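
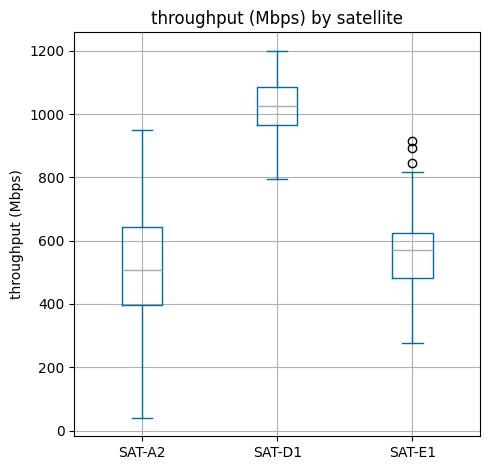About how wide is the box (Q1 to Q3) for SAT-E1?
≈ 150

Q3 ≈ 650, Q1 ≈ 500; IQR ≈ 150.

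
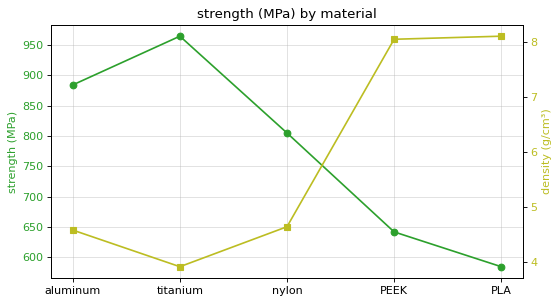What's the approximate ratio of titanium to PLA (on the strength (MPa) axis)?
titanium ≈ 950, PLA ≈ 600; 950/600 ≈ 1.58.

≈ 1.58×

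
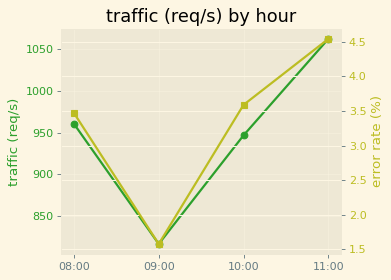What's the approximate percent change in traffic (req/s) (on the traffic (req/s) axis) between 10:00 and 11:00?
10:00 ≈ 950, 11:00 ≈ 1075; (1075 − 950) / 950 ≈ +13.2%.

≈ +13.2%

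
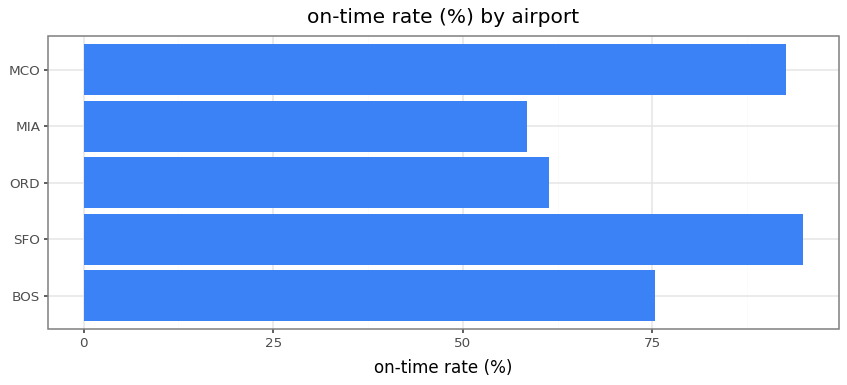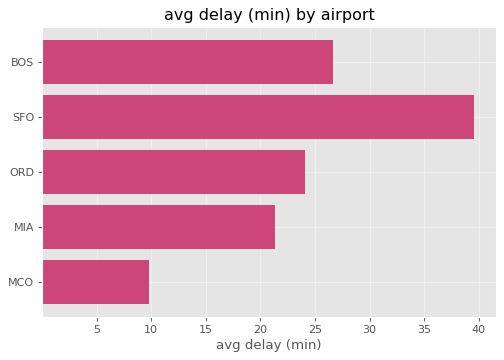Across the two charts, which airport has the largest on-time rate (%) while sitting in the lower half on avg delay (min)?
Chart 2 median avg delay (min) ≈ 25; below-median airports: MIA, MCO. Among those, MCO has the highest on-time rate (%) (≈ 90).

MCO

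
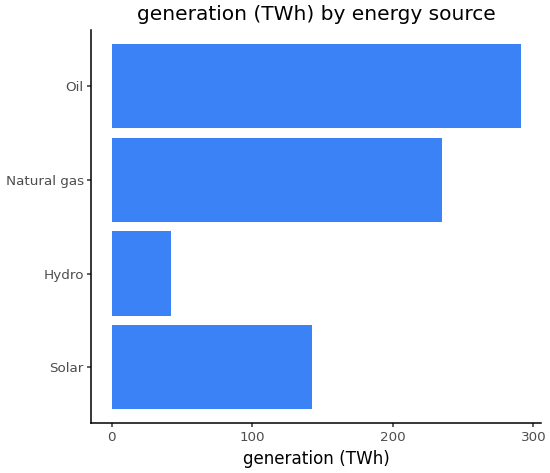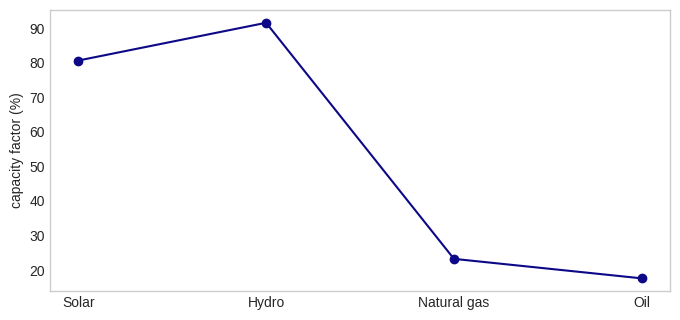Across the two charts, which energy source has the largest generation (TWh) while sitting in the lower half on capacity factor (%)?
Oil

Chart 2 median capacity factor (%) ≈ 50; below-median energy sources: Natural gas, Oil. Among those, Oil has the highest generation (TWh) (≈ 300).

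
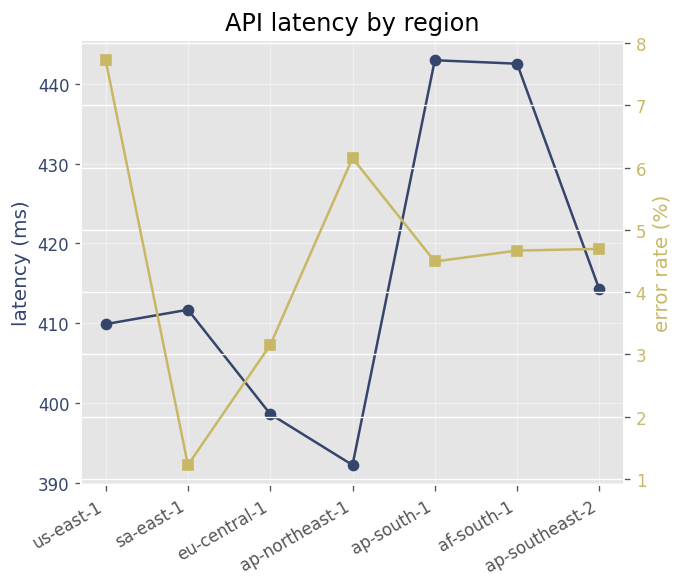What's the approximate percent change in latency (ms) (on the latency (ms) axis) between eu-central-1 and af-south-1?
eu-central-1 ≈ 400, af-south-1 ≈ 445; (445 − 400) / 400 ≈ +11.2%.

≈ +11.2%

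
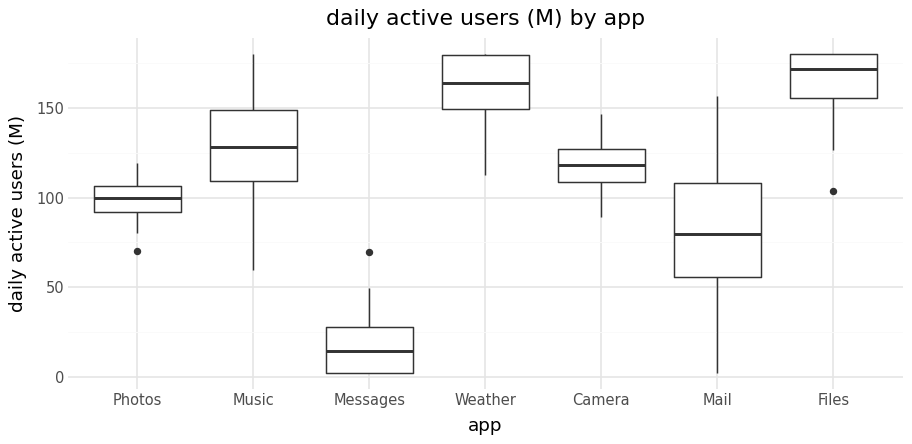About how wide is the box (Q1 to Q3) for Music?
≈ 40

Q3 ≈ 140, Q1 ≈ 100; IQR ≈ 40.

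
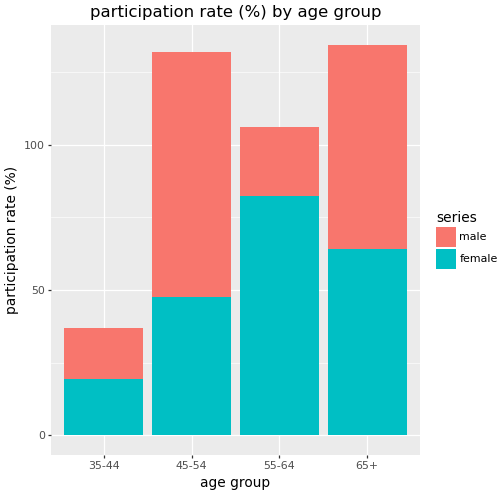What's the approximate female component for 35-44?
female top ≈ 20, bottom ≈ 0; segment ≈ 20.

≈ 20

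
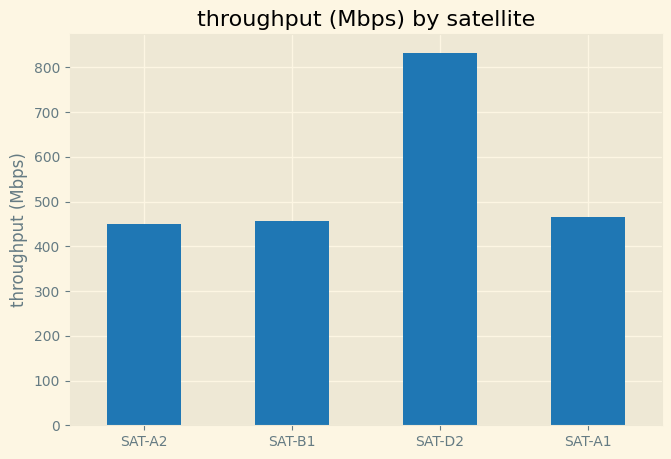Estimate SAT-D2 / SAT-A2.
SAT-D2 ≈ 800, SAT-A2 ≈ 500; 800/500 ≈ 1.6.

≈ 1.6×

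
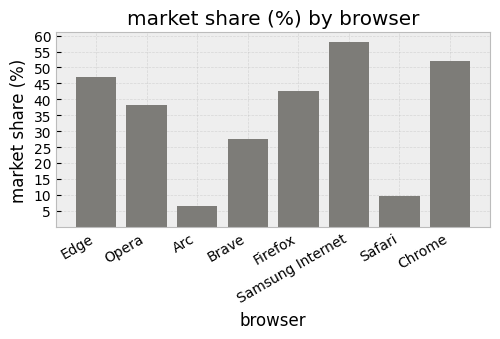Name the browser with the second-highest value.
Top 3: Samsung Internet ≈ 60, Chrome ≈ 50, Edge ≈ 45.

Chrome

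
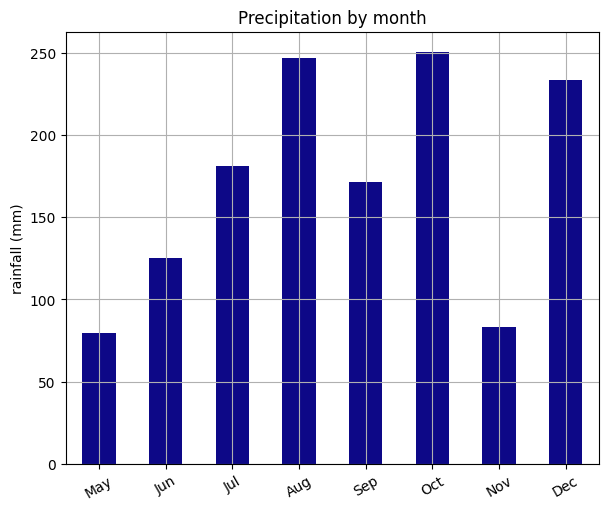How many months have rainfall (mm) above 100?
6

Above 100: Jun, Jul, Aug, Sep, Oct, Dec.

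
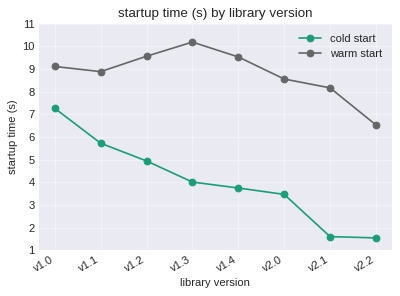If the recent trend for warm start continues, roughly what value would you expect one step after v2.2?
Last three: 9, 8, 7 → slope ≈ -1/step → next ≈ 6.

≈ 6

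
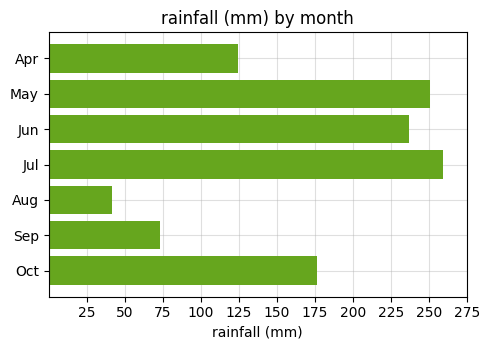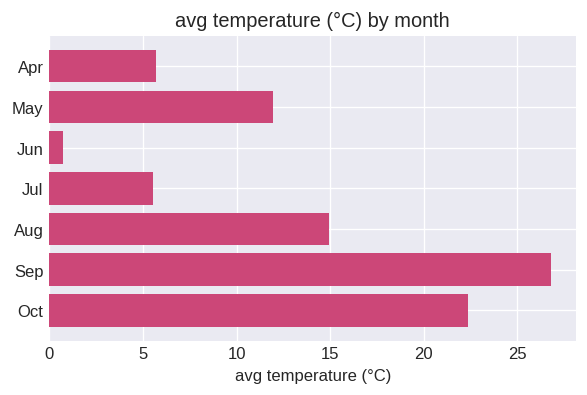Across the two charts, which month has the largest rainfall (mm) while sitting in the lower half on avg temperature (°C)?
Jul

Chart 2 median avg temperature (°C) ≈ 10; below-median months: Apr, Jun, Jul. Among those, Jul has the highest rainfall (mm) (≈ 250).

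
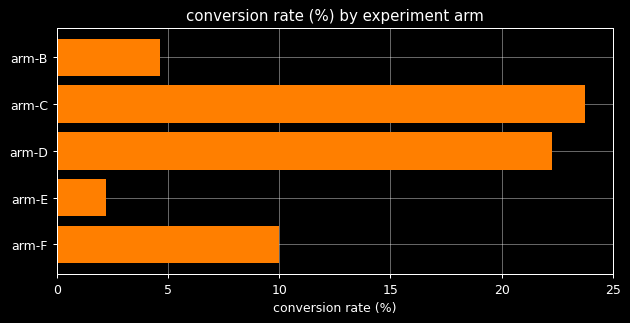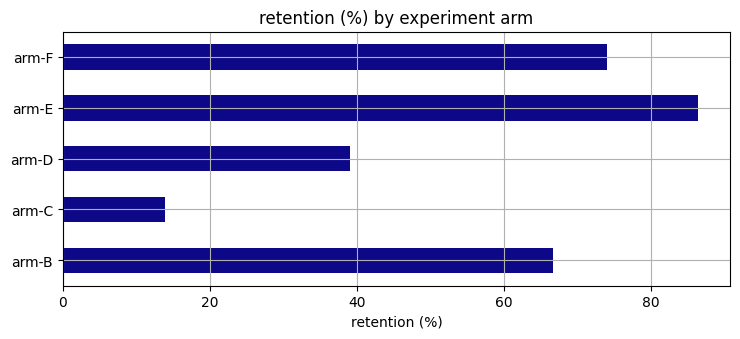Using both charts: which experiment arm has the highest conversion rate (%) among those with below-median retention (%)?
Chart 2 median retention (%) ≈ 70; below-median experiment arms: arm-C, arm-D. Among those, arm-C has the highest conversion rate (%) (≈ 25).

arm-C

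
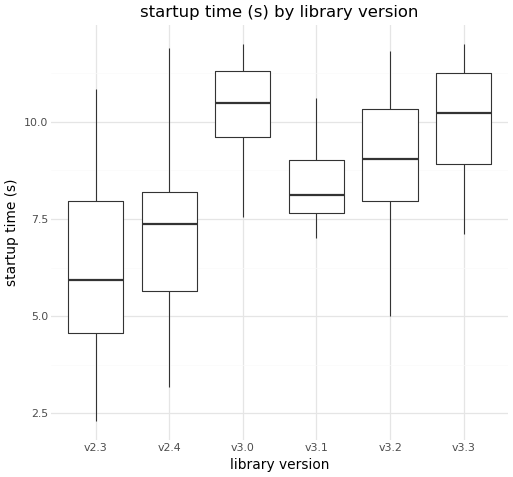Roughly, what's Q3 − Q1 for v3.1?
Q3 ≈ 9.0, Q1 ≈ 7.5; IQR ≈ 1.5.

≈ 1.5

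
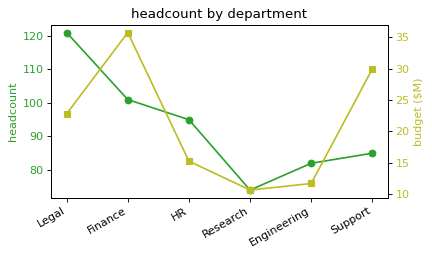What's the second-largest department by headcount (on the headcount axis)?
Finance

Top 3 (on the headcount axis): Legal ≈ 120, Finance ≈ 100, HR ≈ 95.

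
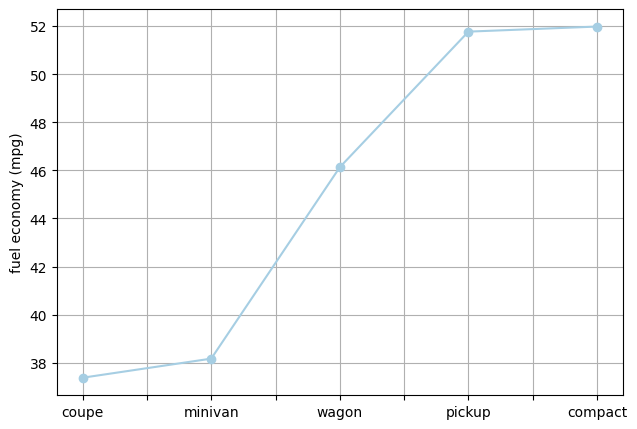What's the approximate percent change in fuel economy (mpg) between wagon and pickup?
wagon ≈ 46, pickup ≈ 52; (52 − 46) / 46 ≈ +13%.

≈ +13%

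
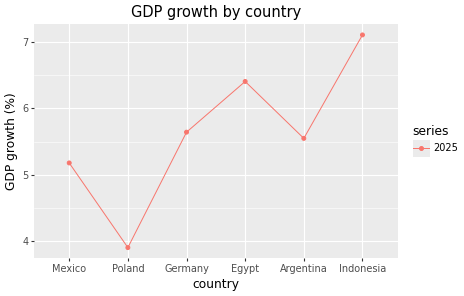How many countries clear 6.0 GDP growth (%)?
2

Above 6.0: Egypt, Indonesia.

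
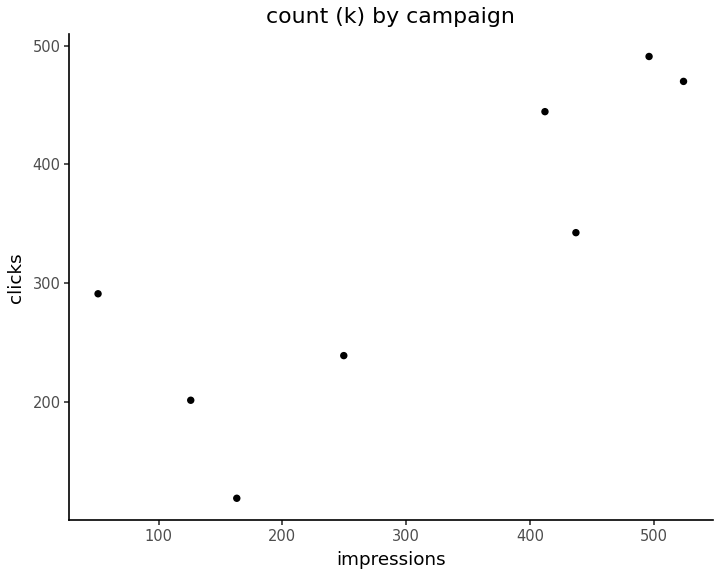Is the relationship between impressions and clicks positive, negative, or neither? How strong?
positive, strong

Points are positively correlated; strong (|r| ≈ 0.8).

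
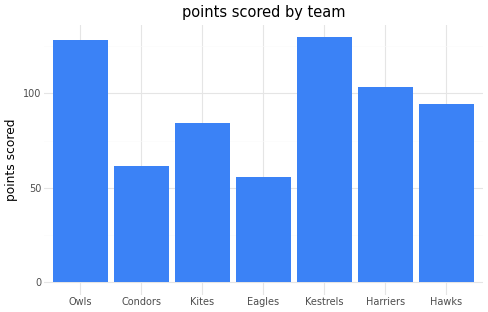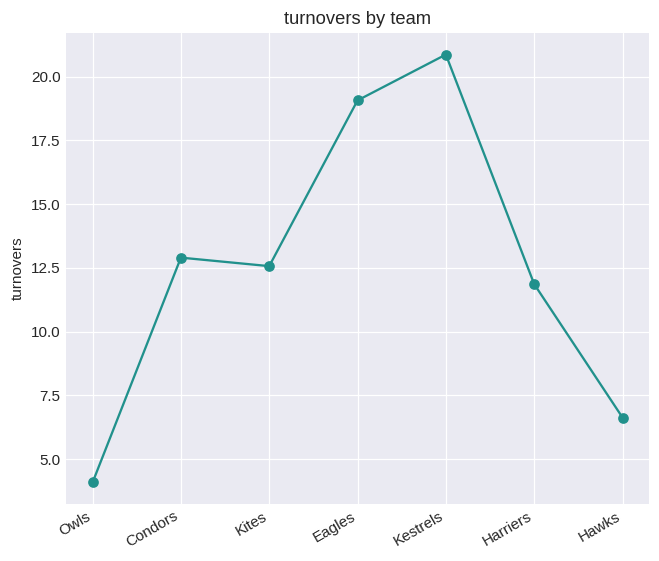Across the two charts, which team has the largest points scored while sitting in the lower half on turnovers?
Owls

Chart 2 median turnovers ≈ 12; below-median teams: Owls, Harriers, Hawks. Among those, Owls has the highest points scored (≈ 120).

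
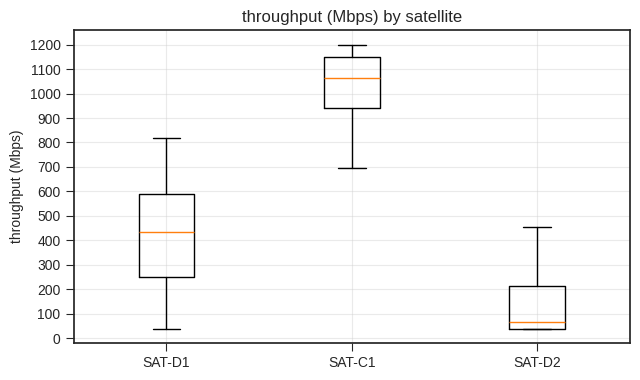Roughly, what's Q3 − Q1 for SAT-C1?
Q3 ≈ 1100, Q1 ≈ 900; IQR ≈ 200.

≈ 200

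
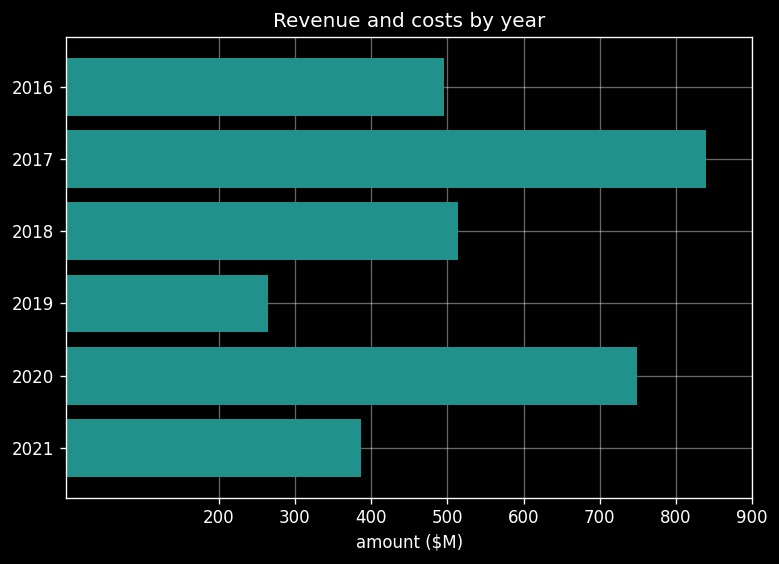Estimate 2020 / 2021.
≈ 1.75×

2020 ≈ 700, 2021 ≈ 400; 700/400 ≈ 1.75.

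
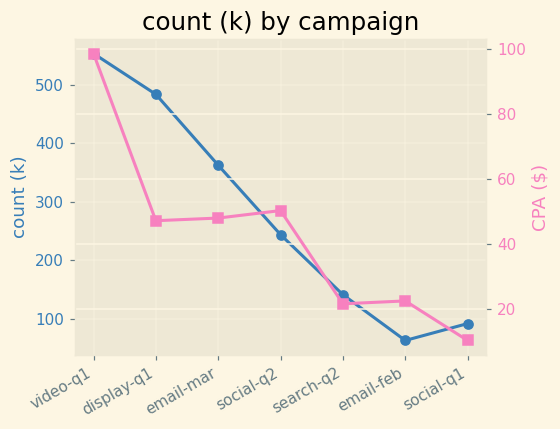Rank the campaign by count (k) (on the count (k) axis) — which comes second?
display-q1

Top 3 (on the count (k) axis): video-q1 ≈ 550, display-q1 ≈ 500, email-mar ≈ 350.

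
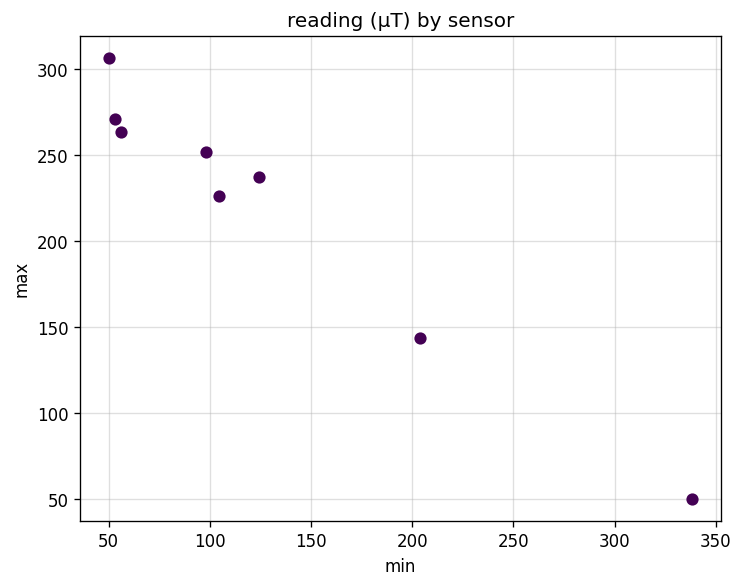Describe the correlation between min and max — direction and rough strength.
Points are negatively correlated; strong (|r| ≈ 1.0).

negative, strong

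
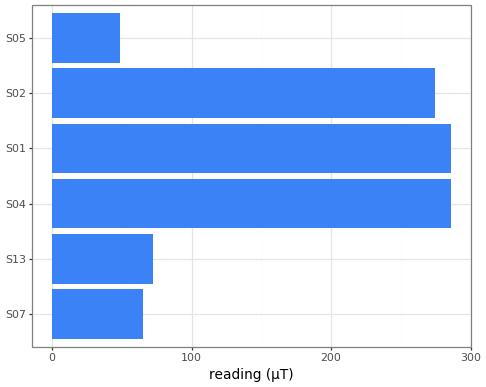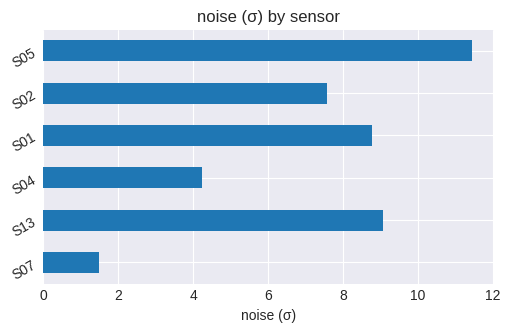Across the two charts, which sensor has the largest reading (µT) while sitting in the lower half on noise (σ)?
Chart 2 median noise (σ) ≈ 8; below-median sensors: S07, S04, S02. Among those, S04 has the highest reading (µT) (≈ 300).

S04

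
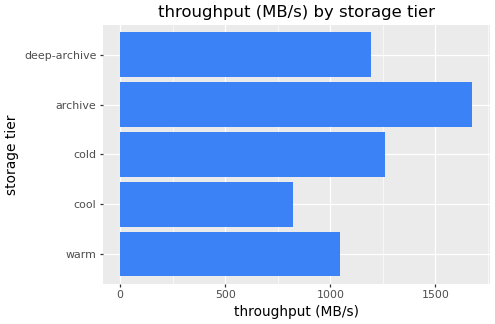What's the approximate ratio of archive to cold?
archive ≈ 1600, cold ≈ 1200; 1600/1200 ≈ 1.33.

≈ 1.33×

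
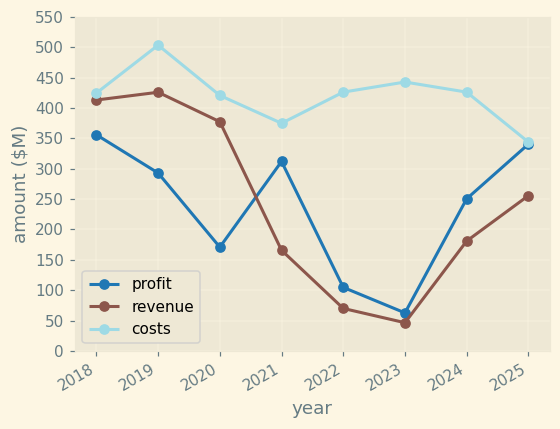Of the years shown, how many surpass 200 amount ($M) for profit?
5

Above 200: 2018, 2019, 2021, 2024, 2025.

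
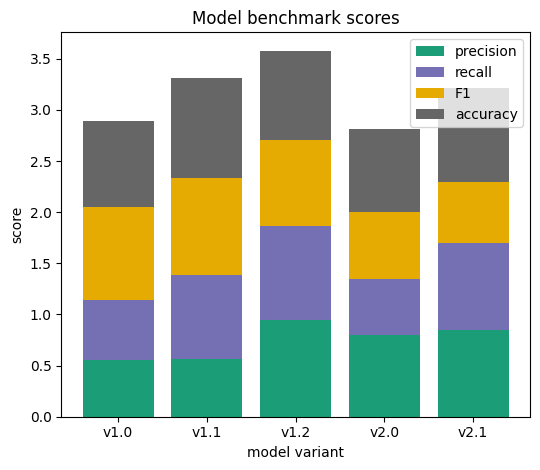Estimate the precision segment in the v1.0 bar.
precision top ≈ 0.5, bottom ≈ 0.0; segment ≈ 0.5.

≈ 0.5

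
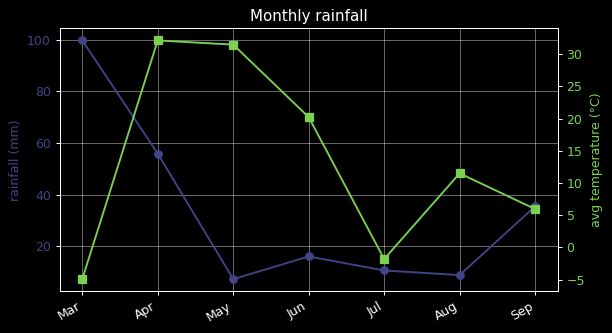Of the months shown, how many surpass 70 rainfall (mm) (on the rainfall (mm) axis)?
Above 70: Mar.

1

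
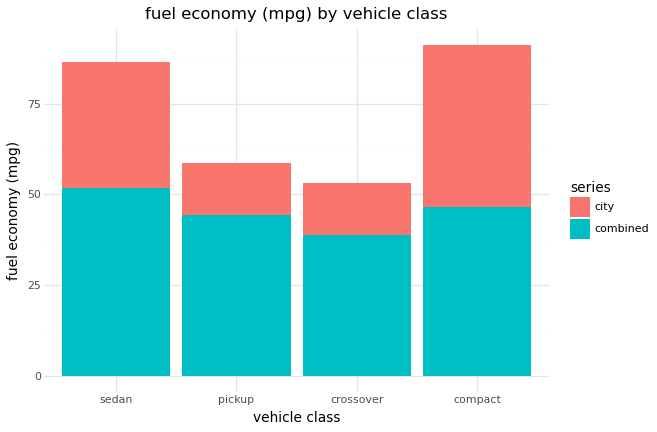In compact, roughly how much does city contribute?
≈ 40

city top ≈ 90, bottom ≈ 50; segment ≈ 40.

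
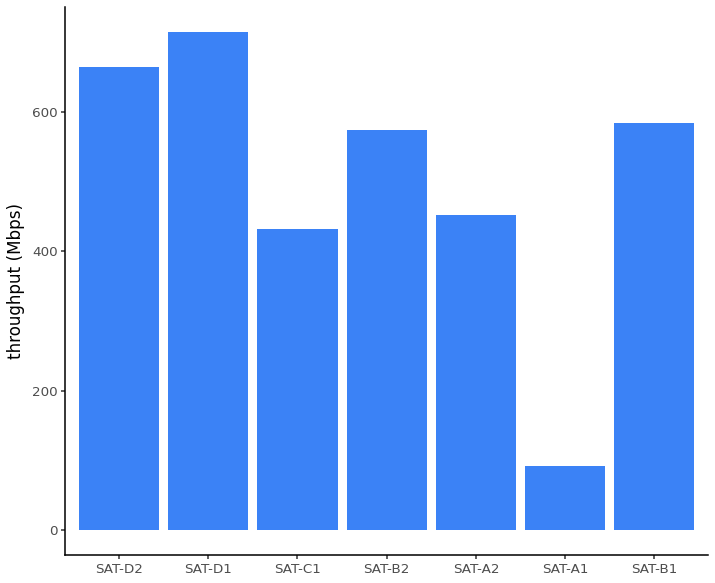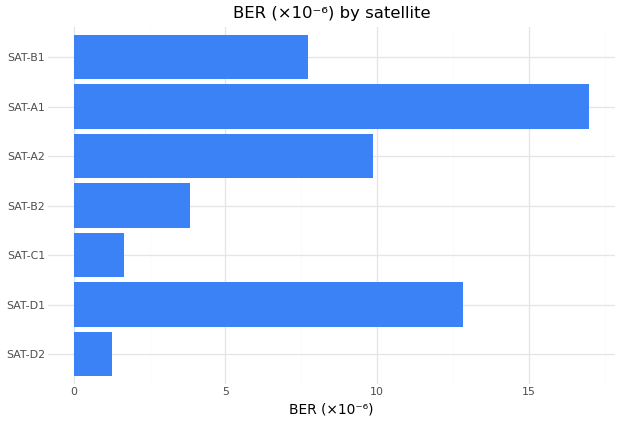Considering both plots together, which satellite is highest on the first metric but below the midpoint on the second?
Chart 2 median BER (×10⁻⁶) ≈ 8; below-median satellites: SAT-D2, SAT-C1, SAT-B2. Among those, SAT-D2 has the highest throughput (Mbps) (≈ 700).

SAT-D2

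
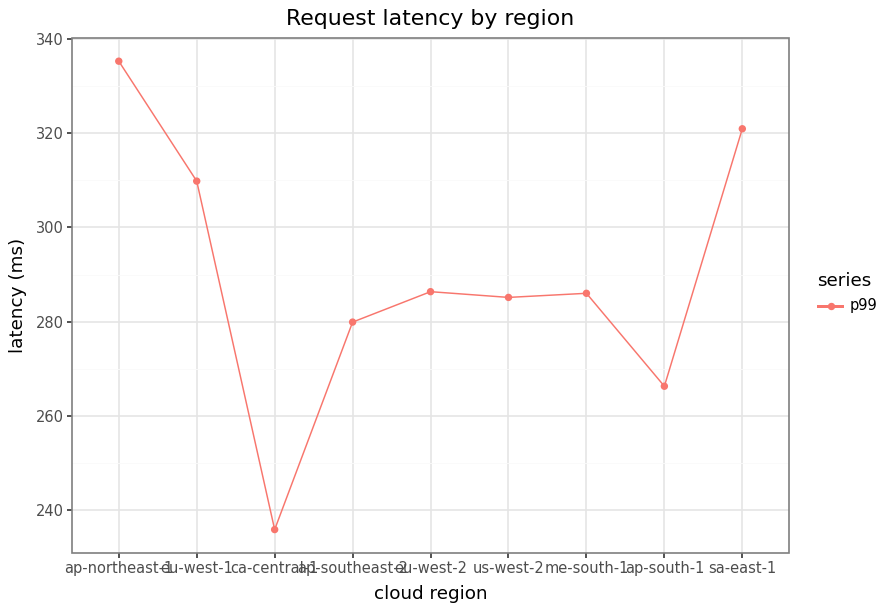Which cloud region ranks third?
Top 4: ap-northeast-1 ≈ 340, sa-east-1 ≈ 320, eu-west-1 ≈ 310, eu-west-2 ≈ 290.

eu-west-1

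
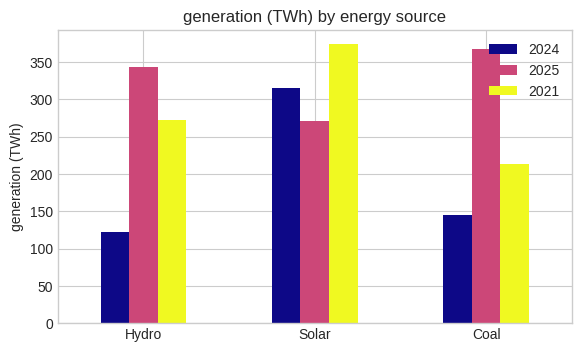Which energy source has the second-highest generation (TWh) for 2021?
Top 3 for 2021: Solar ≈ 350, Hydro ≈ 250, Coal ≈ 200.

Hydro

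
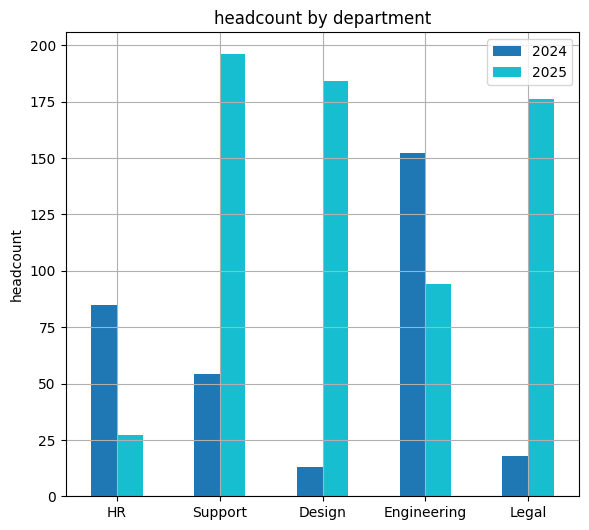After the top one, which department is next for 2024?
HR

Top 3 for 2024: Engineering ≈ 160, HR ≈ 80, Support ≈ 60.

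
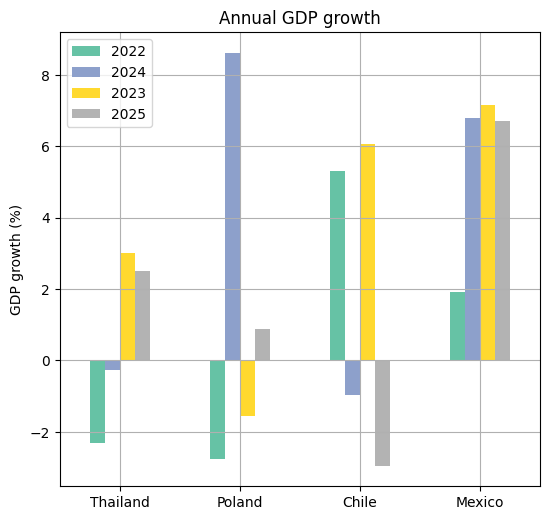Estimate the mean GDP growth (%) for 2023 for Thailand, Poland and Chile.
≈ 2

(3 + -2 + 6) / 3 ≈ 2.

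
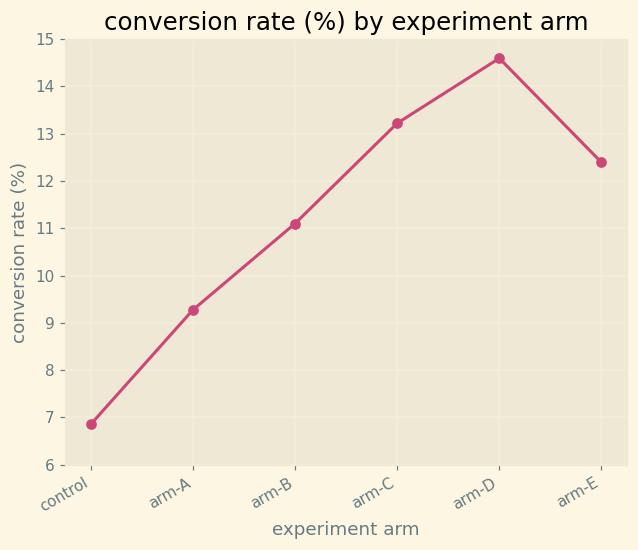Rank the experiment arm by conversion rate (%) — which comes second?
Top 3: arm-D ≈ 15, arm-C ≈ 13, arm-E ≈ 12.

arm-C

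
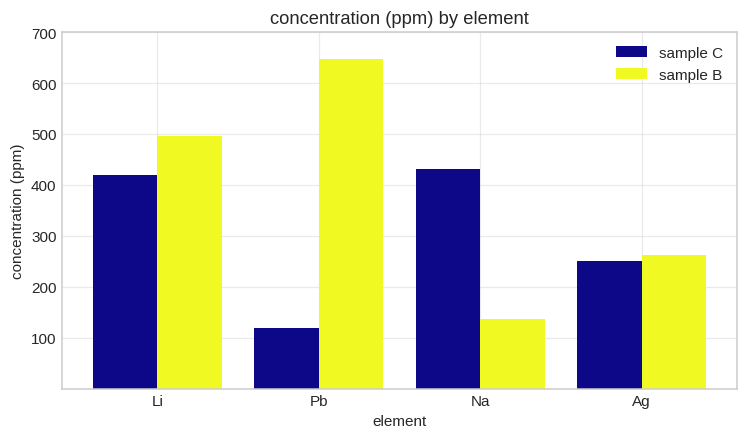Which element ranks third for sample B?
Top 4 for sample B: Pb ≈ 600, Li ≈ 500, Ag ≈ 300, Na ≈ 100.

Ag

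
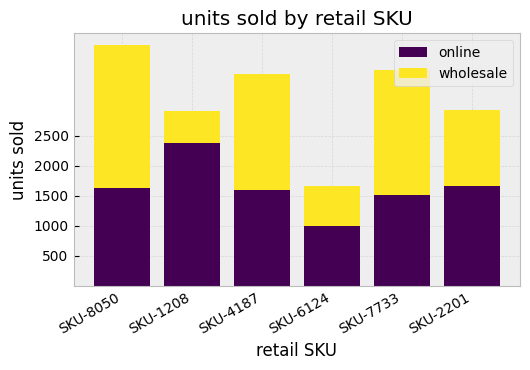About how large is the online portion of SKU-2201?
≈ 1500

online top ≈ 1500, bottom ≈ 0; segment ≈ 1500.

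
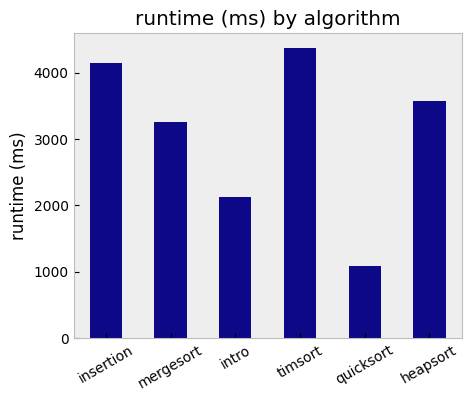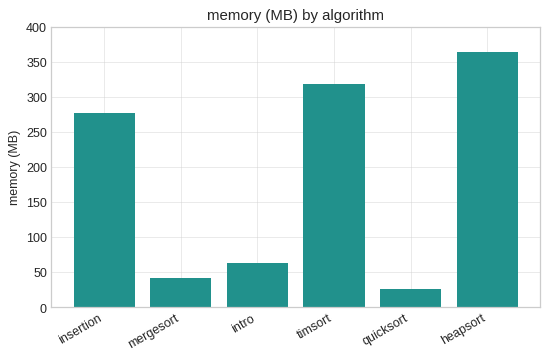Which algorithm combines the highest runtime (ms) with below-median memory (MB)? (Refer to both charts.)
mergesort

Chart 2 median memory (MB) ≈ 150; below-median algorithms: mergesort, intro, quicksort. Among those, mergesort has the highest runtime (ms) (≈ 3500).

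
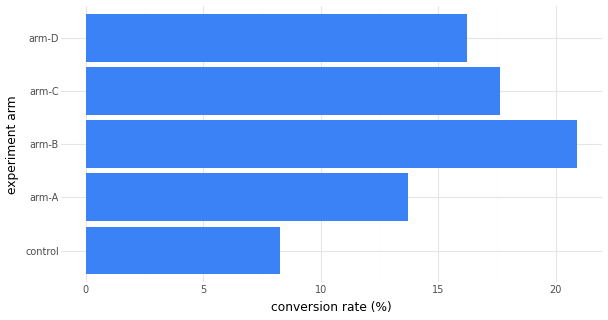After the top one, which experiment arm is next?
Top 3: arm-B ≈ 20, arm-C ≈ 18, arm-D ≈ 16.

arm-C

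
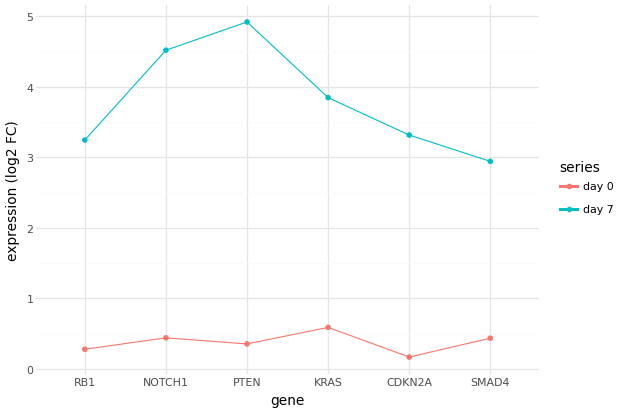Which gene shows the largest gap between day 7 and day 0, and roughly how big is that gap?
PTEN, ≈ 4.5 log2 FC

PTEN: day 7 ≈ 5.0, day 0 ≈ 0.5 → gap ≈ 4.5. Next-largest (NOTCH1) is only ≈ 4.0.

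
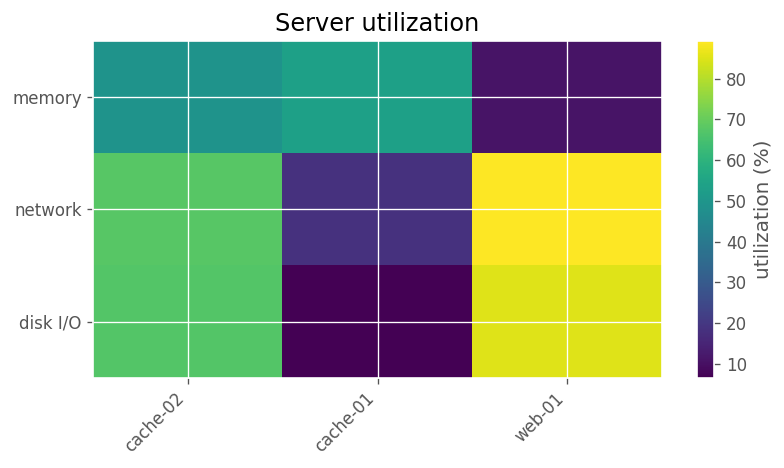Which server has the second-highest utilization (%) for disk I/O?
Top 3 for disk I/O: web-01 ≈ 90, cache-02 ≈ 70, cache-01 ≈ 10.

cache-02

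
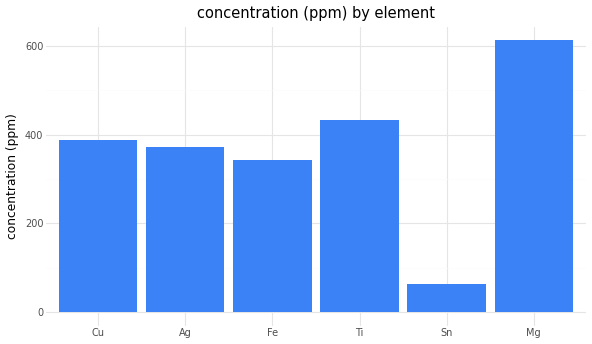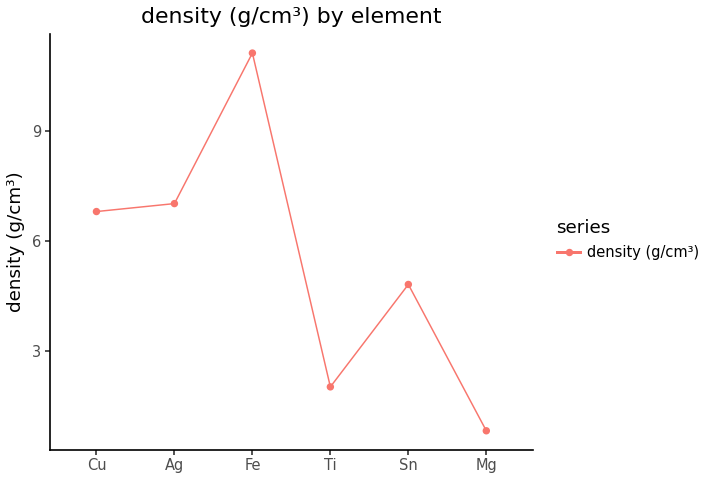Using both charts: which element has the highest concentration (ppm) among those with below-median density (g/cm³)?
Chart 2 median density (g/cm³) ≈ 6; below-median elements: Ti, Sn, Mg. Among those, Mg has the highest concentration (ppm) (≈ 600).

Mg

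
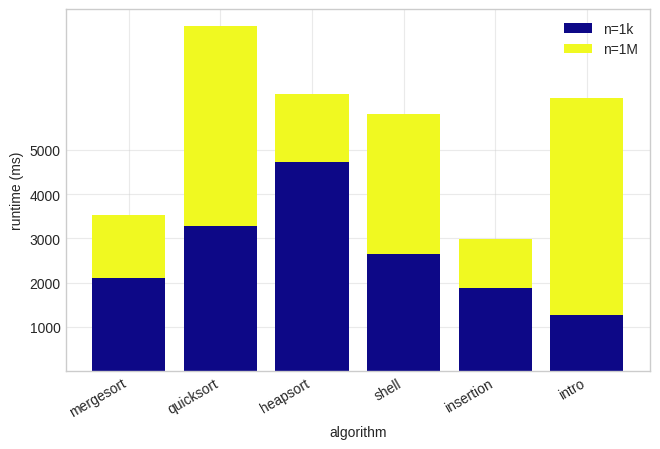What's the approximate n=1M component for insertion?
n=1M top ≈ 3000, bottom ≈ 2000; segment ≈ 1000.

≈ 1000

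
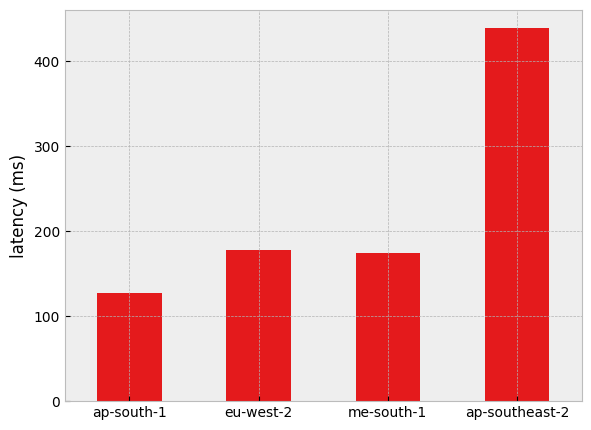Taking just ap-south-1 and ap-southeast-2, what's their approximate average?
≈ 300

(150 + 450) / 2 ≈ 300.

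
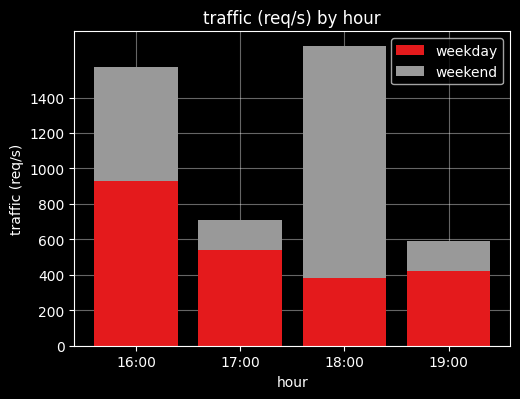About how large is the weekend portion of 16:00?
weekend top ≈ 1600, bottom ≈ 1000; segment ≈ 600.

≈ 600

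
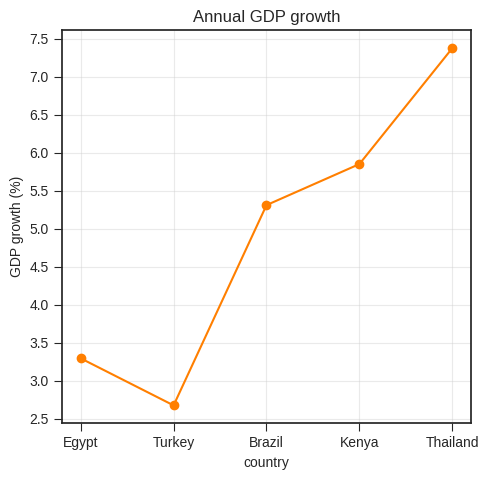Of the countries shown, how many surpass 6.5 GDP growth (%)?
Above 6.5: Thailand.

1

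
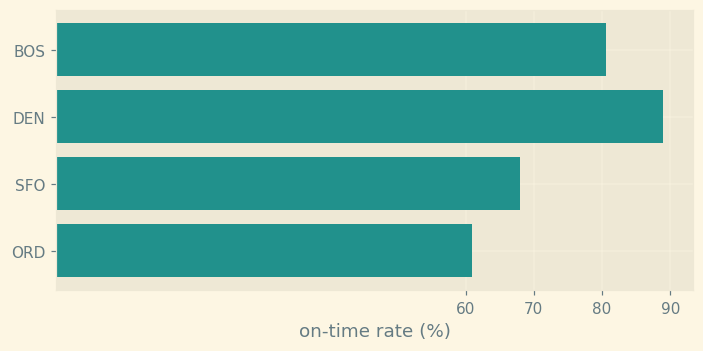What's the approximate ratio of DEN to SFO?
DEN ≈ 90, SFO ≈ 70; 90/70 ≈ 1.29.

≈ 1.29×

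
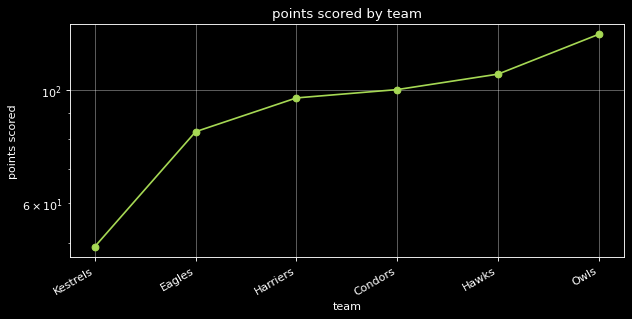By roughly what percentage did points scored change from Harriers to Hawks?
≈ +10%

Harriers ≈ 100, Hawks ≈ 110; (110 − 100) / 100 ≈ +10%.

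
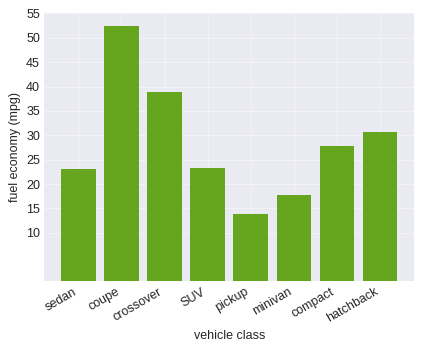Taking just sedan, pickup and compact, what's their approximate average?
(25 + 15 + 30) / 3 ≈ 23.

≈ 23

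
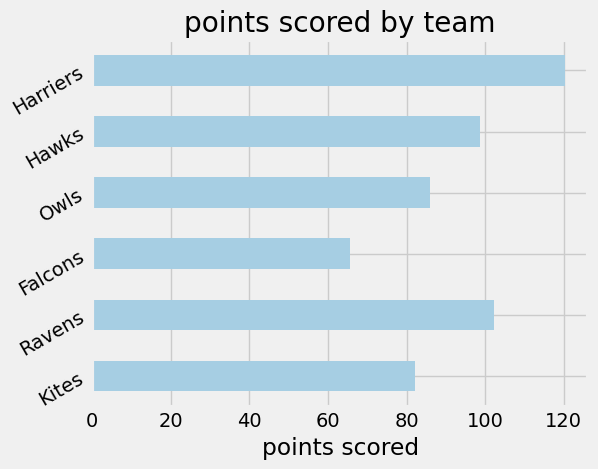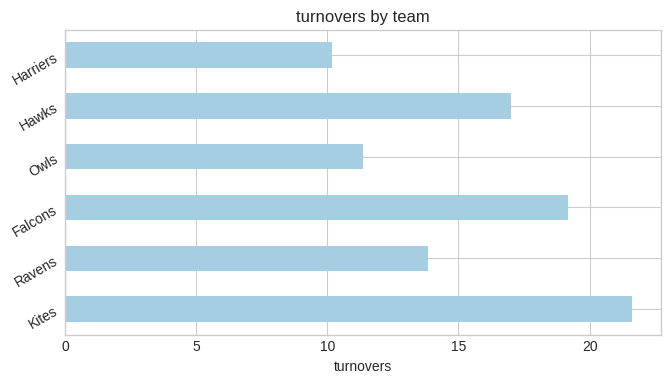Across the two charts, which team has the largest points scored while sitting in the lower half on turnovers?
Harriers

Chart 2 median turnovers ≈ 16; below-median teams: Ravens, Owls, Harriers. Among those, Harriers has the highest points scored (≈ 120).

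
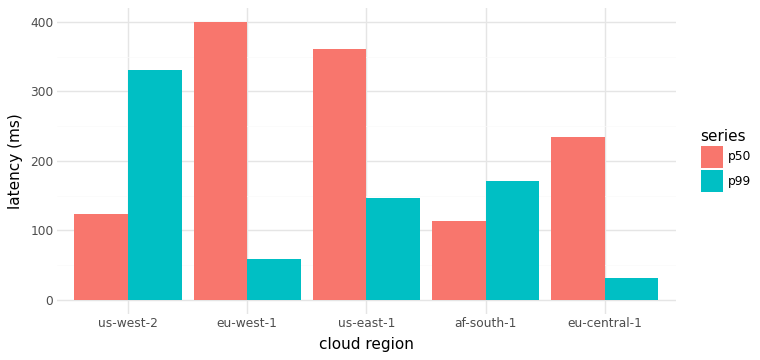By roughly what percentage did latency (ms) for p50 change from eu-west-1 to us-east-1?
eu-west-1 ≈ 400, us-east-1 ≈ 350; (350 − 400) / 400 ≈ -12.5%.

≈ -12.5%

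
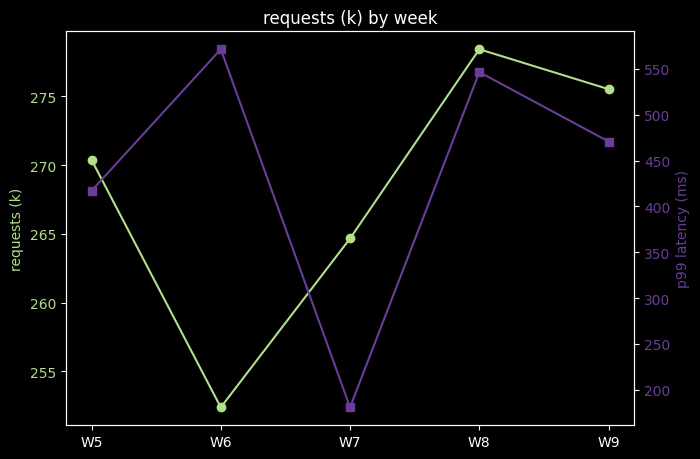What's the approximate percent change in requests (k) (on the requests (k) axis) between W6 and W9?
≈ +10%

W6 ≈ 250, W9 ≈ 275; (275 − 250) / 250 ≈ +10%.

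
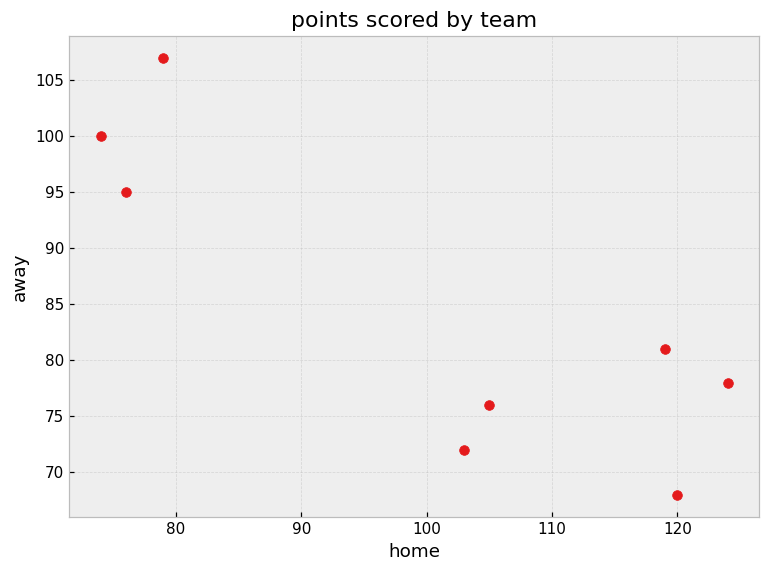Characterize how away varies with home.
Points are negatively correlated; strong (|r| ≈ 0.8).

negative, strong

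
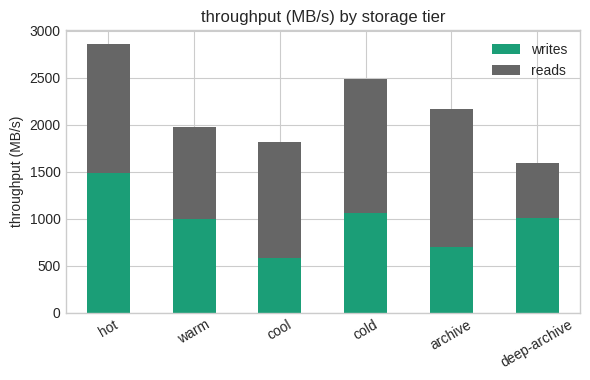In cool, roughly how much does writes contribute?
writes top ≈ 500, bottom ≈ 0; segment ≈ 500.

≈ 500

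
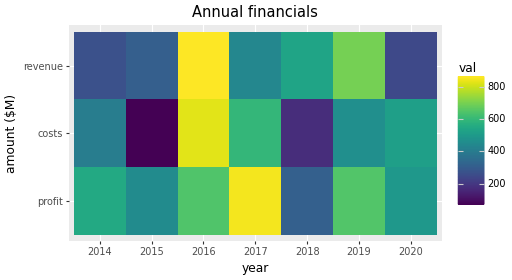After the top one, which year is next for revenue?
Top 3 for revenue: 2016 ≈ 900, 2019 ≈ 700, 2018 ≈ 500.

2019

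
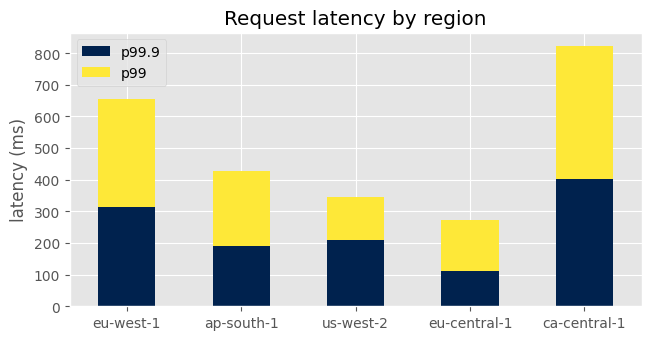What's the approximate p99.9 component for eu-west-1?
≈ 300

p99.9 top ≈ 300, bottom ≈ 0; segment ≈ 300.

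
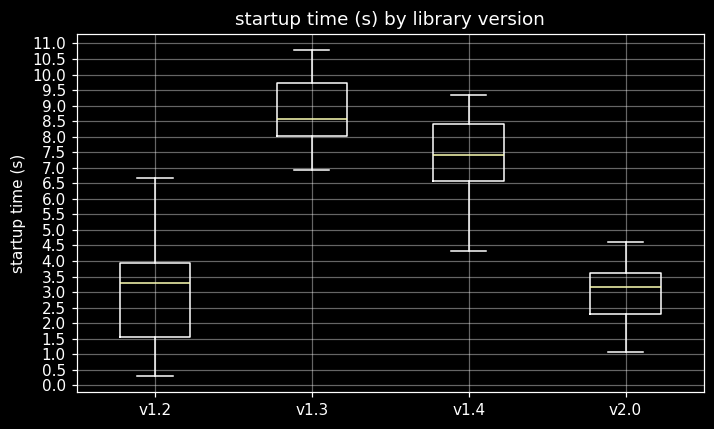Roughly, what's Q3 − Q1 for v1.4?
Q3 ≈ 8.5, Q1 ≈ 6.5; IQR ≈ 2.0.

≈ 2.0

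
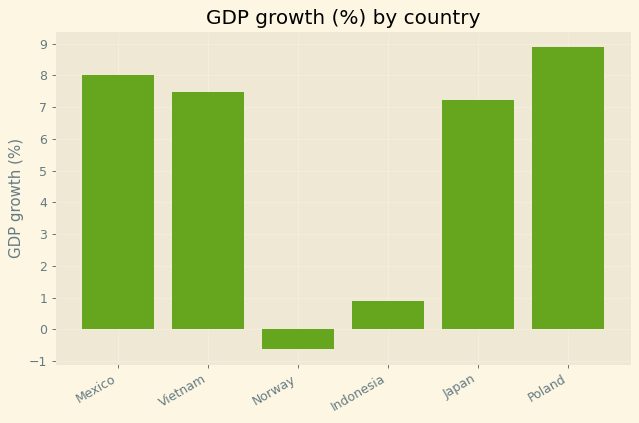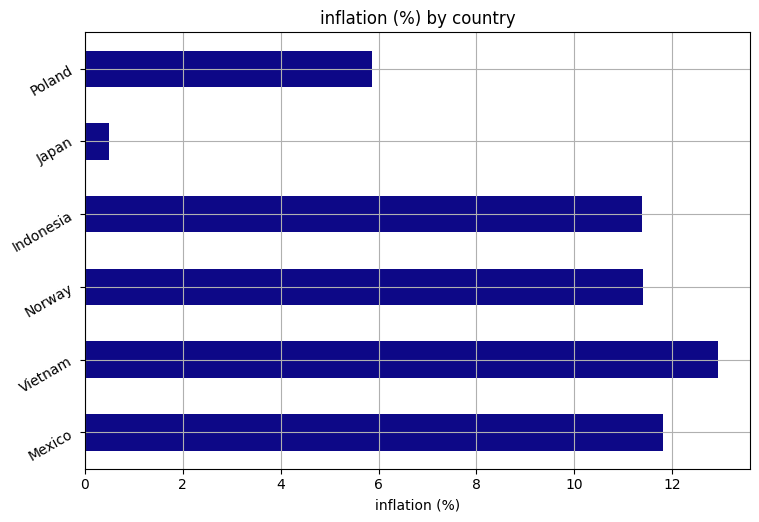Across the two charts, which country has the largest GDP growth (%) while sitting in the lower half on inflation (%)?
Poland

Chart 2 median inflation (%) ≈ 12; below-median countries: Indonesia, Japan, Poland. Among those, Poland has the highest GDP growth (%) (≈ 9).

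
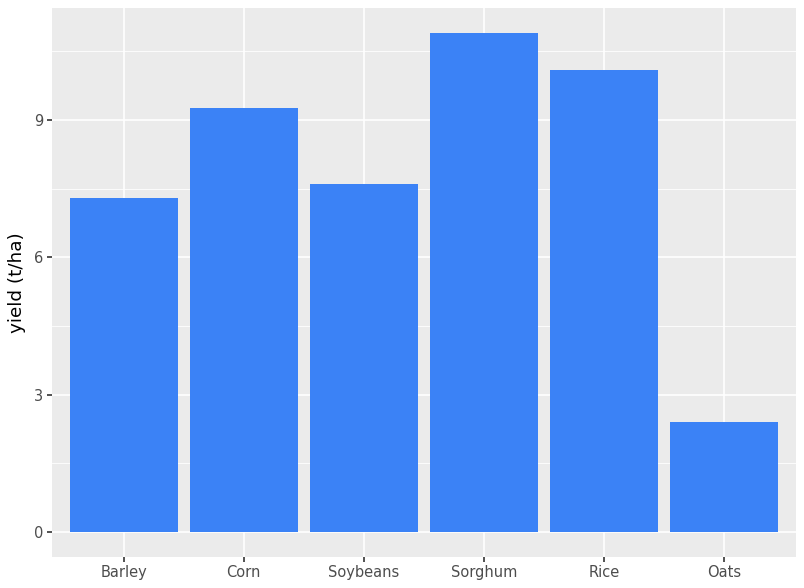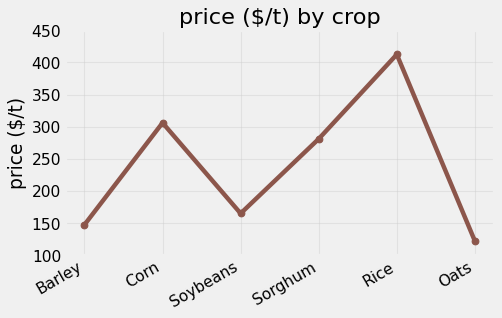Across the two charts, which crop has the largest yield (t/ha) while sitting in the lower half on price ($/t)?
Chart 2 median price ($/t) ≈ 200; below-median crops: Barley, Soybeans, Oats. Among those, Soybeans has the highest yield (t/ha) (≈ 8).

Soybeans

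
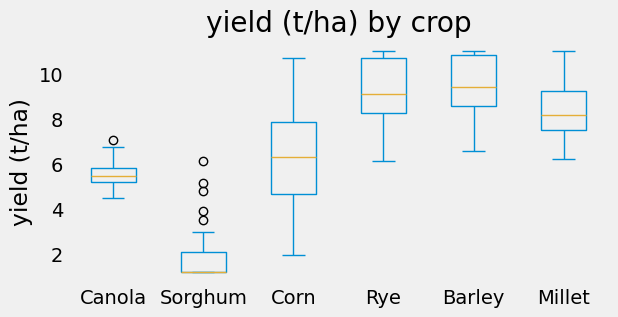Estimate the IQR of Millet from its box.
Q3 ≈ 9, Q1 ≈ 7; IQR ≈ 2.

≈ 2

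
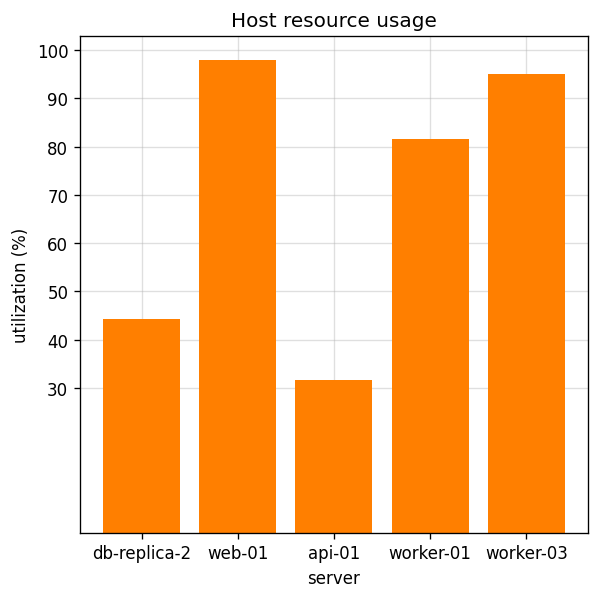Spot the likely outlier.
api-01

api-01 ≈ 30; the rest sit between ≈ 40 and ≈ 100.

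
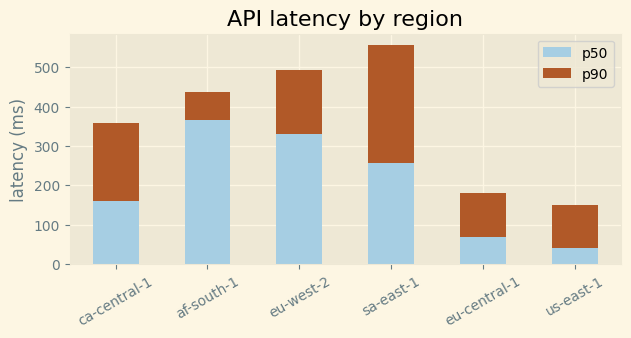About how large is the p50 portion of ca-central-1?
≈ 150

p50 top ≈ 150, bottom ≈ 0; segment ≈ 150.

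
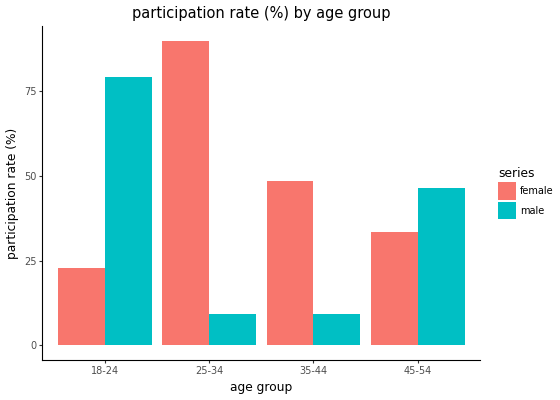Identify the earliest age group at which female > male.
25-34

18-24: female ≈ 20 vs male ≈ 80 (not yet); 25-34: female ≈ 90 vs male ≈ 10 (first crossover).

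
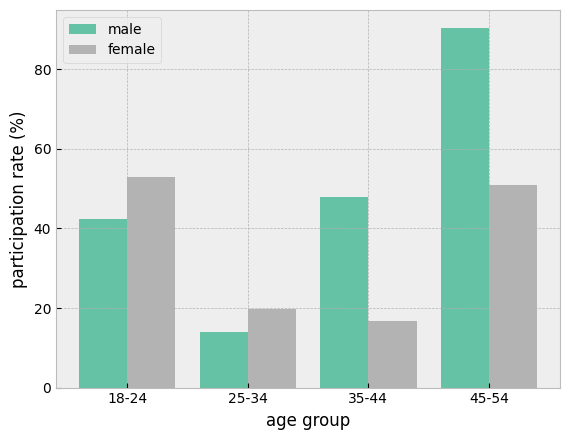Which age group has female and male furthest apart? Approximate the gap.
45-54: female ≈ 50, male ≈ 90 → gap ≈ 40. Next-largest (35-44) is only ≈ 30.

45-54, ≈ 40 %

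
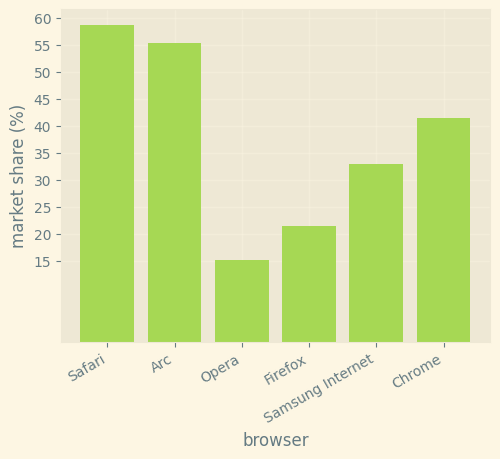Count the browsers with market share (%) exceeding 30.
Above 30: Safari, Arc, Samsung Internet, Chrome.

4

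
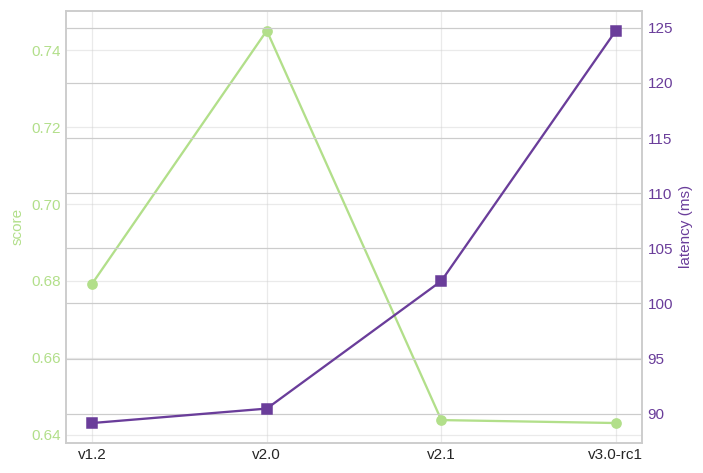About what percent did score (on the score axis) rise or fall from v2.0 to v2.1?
v2.0 ≈ 0.75, v2.1 ≈ 0.64; (0.64 − 0.75) / 0.75 ≈ -14.7%.

≈ -14.7%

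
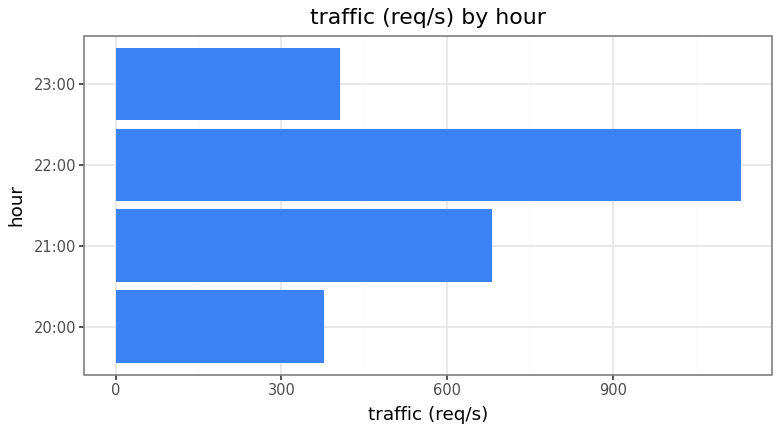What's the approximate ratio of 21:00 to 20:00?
≈ 1.75×

21:00 ≈ 700, 20:00 ≈ 400; 700/400 ≈ 1.75.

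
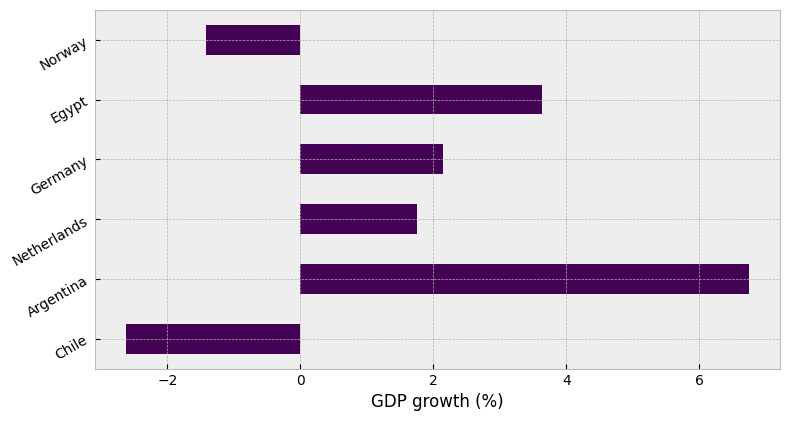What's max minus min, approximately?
Max Argentina ≈ 7, min Chile ≈ -3; range ≈ 10.

≈ 10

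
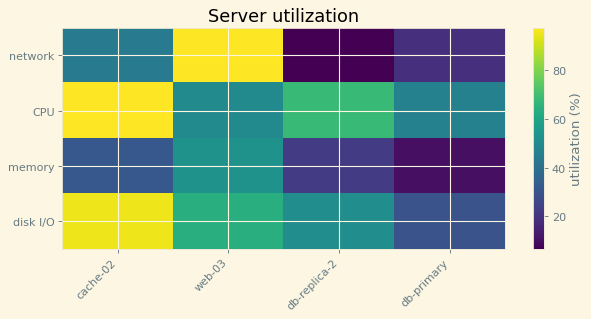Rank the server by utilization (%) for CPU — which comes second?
db-replica-2

Top 3 for CPU: cache-02 ≈ 100, db-replica-2 ≈ 70, web-03 ≈ 50.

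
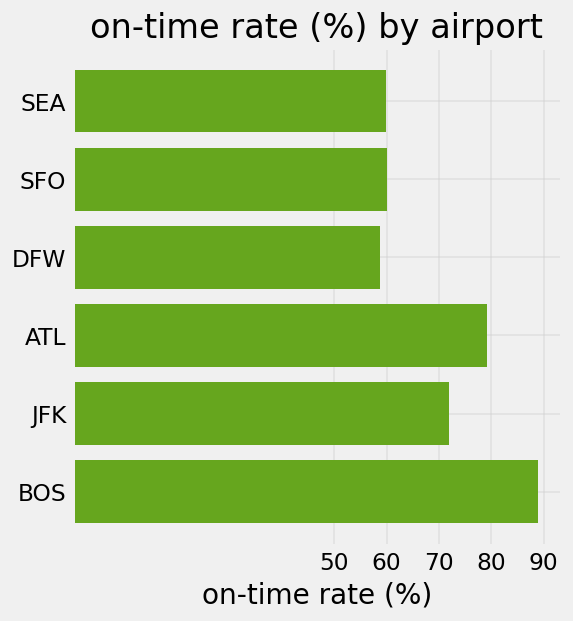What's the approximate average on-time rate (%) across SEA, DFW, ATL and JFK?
≈ 68

(60 + 60 + 80 + 70) / 4 ≈ 68.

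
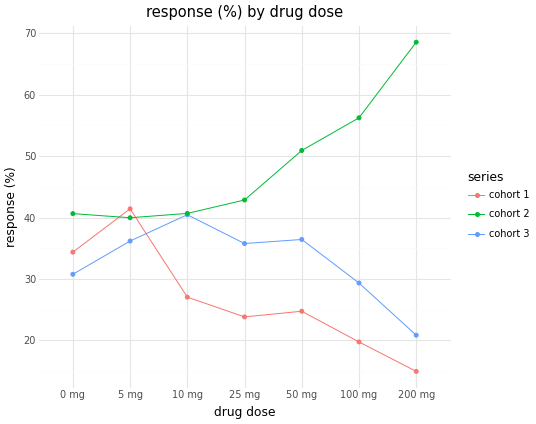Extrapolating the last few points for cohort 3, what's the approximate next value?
≈ 12.5

Last three: 35, 30, 20 → slope ≈ -7.5/step → next ≈ 12.5.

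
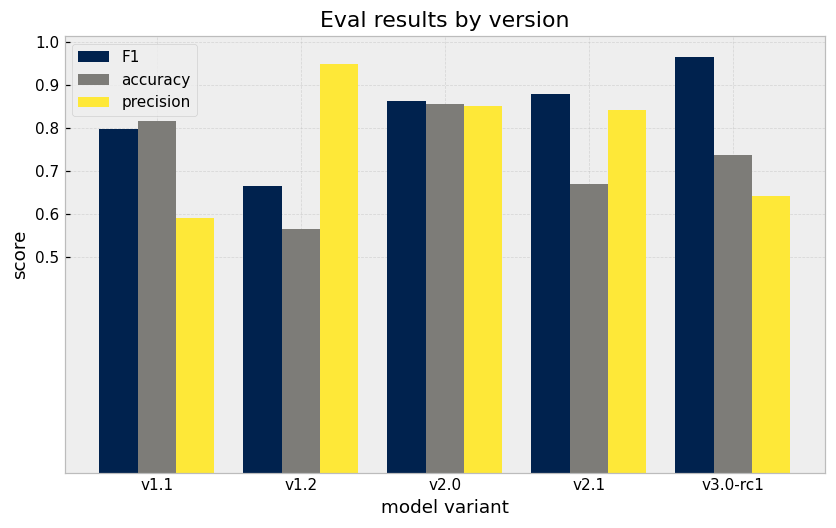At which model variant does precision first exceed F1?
v1.1: precision ≈ 0.6 vs F1 ≈ 0.8 (not yet); v1.2: precision ≈ 0.9 vs F1 ≈ 0.7 (first crossover).

v1.2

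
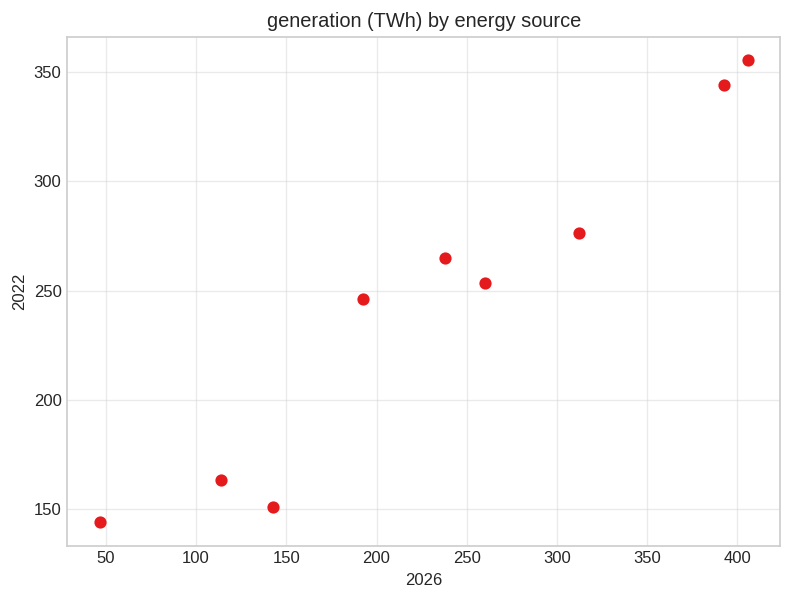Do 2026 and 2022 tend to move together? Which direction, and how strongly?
positive, strong

Points are positively correlated; strong (|r| ≈ 1.0).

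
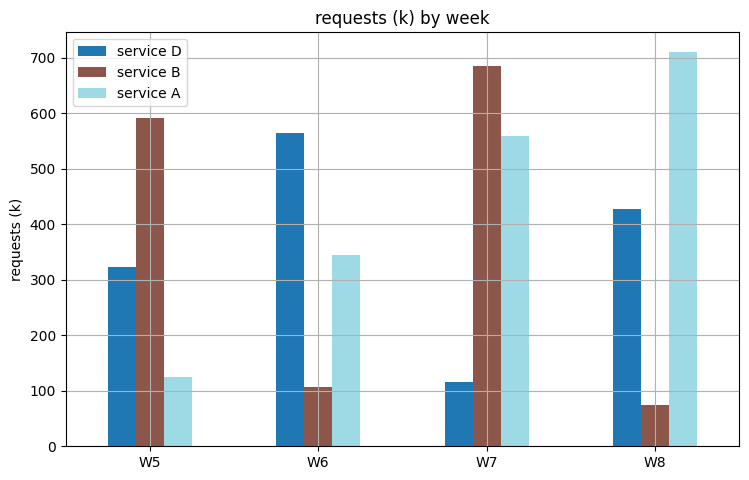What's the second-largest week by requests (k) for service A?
Top 3 for service A: W8 ≈ 700, W7 ≈ 600, W6 ≈ 300.

W7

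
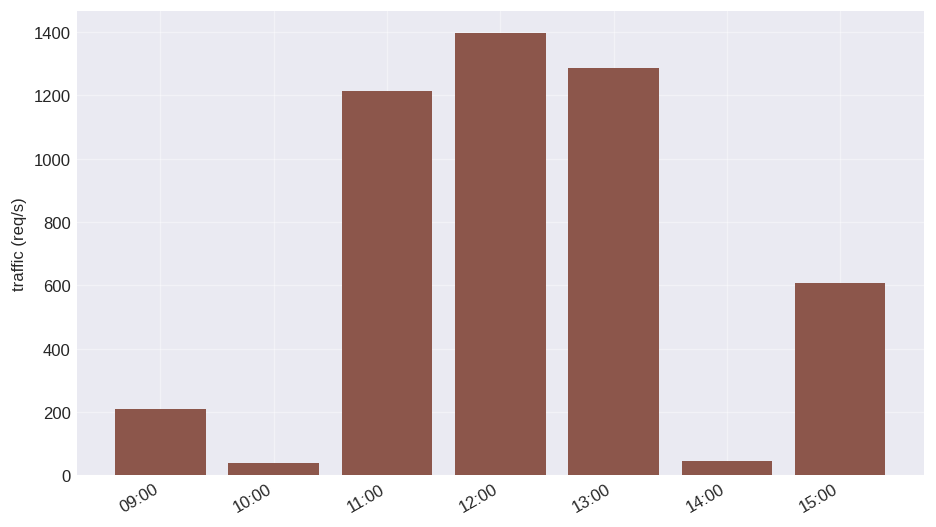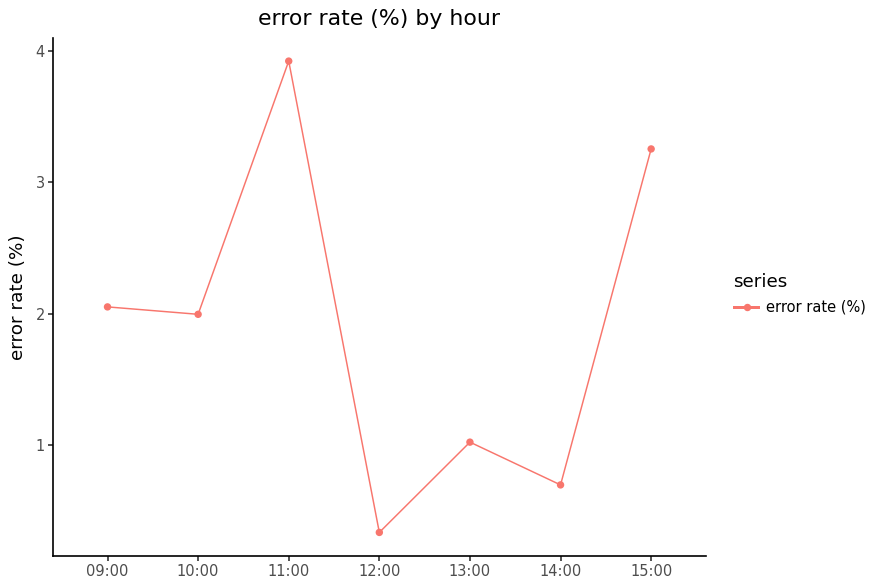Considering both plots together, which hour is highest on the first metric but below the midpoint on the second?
Chart 2 median error rate (%) ≈ 2; below-median hours: 12:00, 13:00, 14:00. Among those, 12:00 has the highest traffic (req/s) (≈ 1400).

12:00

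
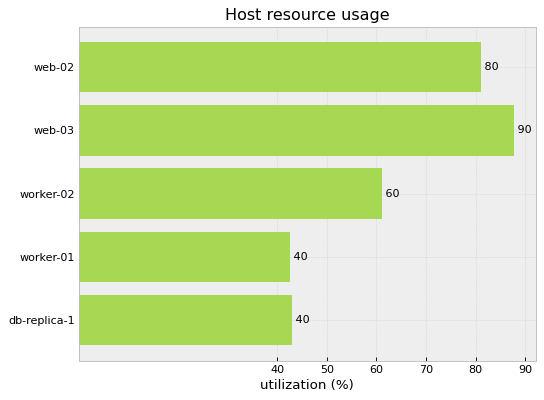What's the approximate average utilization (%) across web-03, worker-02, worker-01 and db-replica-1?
(90 + 60 + 40 + 40) / 4 ≈ 58.

≈ 58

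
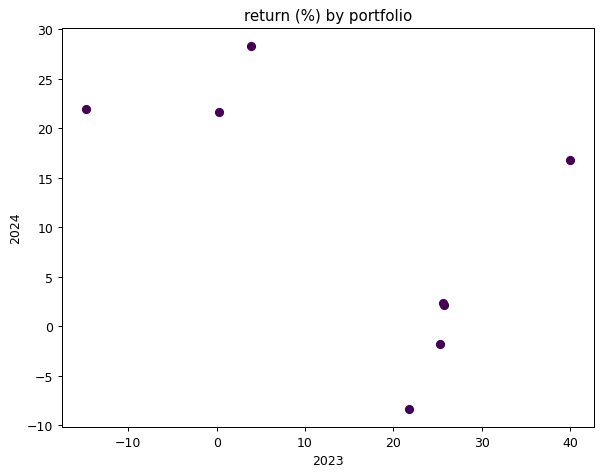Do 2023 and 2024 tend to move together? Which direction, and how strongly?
Points are negatively correlated; moderate (|r| ≈ 0.6).

negative, moderate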